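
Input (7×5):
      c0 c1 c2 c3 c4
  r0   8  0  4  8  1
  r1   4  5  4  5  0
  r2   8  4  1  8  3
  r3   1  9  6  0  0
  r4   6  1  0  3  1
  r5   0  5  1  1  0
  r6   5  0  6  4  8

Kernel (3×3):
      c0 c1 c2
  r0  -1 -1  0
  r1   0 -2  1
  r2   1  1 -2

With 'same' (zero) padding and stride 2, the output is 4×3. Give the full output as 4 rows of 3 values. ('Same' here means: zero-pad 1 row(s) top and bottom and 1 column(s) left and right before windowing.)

-22 -1 3
-33 12 -11
-22 -8 -1
-10 -14 -17

Output[0,0]: The receptive field on the zero-padded input at this output position is [0 0 0 / 0 8 0 / 0 4 5]. Elementwise product with the kernel and sum: 0·-1 + 0·-1 + 8·-2 + 0·1 + 0·1 + 4·1 + 5·-2.
Output[0,1]: The receptive field on the zero-padded input at this output position is [0 0 0 / 0 4 8 / 5 4 5]. Elementwise product with the kernel and sum: 0·-1 + 0·-1 + 4·-2 + 8·1 + 5·1 + 4·1 + 5·-2.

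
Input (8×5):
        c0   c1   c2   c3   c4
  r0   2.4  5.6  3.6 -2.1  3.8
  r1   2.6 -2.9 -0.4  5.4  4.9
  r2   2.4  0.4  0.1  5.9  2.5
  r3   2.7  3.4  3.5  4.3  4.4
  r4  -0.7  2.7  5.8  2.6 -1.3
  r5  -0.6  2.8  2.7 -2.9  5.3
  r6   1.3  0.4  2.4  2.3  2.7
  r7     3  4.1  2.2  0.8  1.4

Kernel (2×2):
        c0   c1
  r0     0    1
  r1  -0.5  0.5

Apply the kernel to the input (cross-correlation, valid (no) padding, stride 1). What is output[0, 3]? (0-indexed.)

The receptive field on the input at this output position is [-2.1 3.8 / 5.4 4.9]. Elementwise product with the kernel and sum: 3.8·1 + 5.4·-0.5 + 4.9·0.5.

3.55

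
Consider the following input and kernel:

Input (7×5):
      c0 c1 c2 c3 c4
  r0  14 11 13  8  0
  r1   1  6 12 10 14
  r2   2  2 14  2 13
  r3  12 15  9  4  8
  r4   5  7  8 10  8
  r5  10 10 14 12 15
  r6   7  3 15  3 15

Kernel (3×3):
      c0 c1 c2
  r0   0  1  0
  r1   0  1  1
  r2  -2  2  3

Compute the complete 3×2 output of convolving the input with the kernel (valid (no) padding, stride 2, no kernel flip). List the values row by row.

Output[0,0]: The receptive field on the input at this output position is [14 11 13 / 1 6 12 / 2 2 14]. Elementwise product with the kernel and sum: 11·1 + 6·1 + 12·1 + 2·-2 + 2·2 + 14·3.

71 47
54 42
68 58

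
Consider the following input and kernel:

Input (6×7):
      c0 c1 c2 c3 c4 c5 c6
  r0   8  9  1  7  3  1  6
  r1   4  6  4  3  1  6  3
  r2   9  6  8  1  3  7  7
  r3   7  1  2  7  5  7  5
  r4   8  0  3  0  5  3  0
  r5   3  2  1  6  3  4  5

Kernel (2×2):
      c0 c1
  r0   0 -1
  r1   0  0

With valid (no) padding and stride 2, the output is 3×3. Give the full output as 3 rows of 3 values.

-9 -7 -1
-6 -1 -7
0 0 -3

Output[0,0]: The receptive field on the input at this output position is [8 9 / 4 6]. Elementwise product with the kernel and sum: 9·-1.
Output[0,1]: The receptive field on the input at this output position is [1 7 / 4 3]. Elementwise product with the kernel and sum: 7·-1.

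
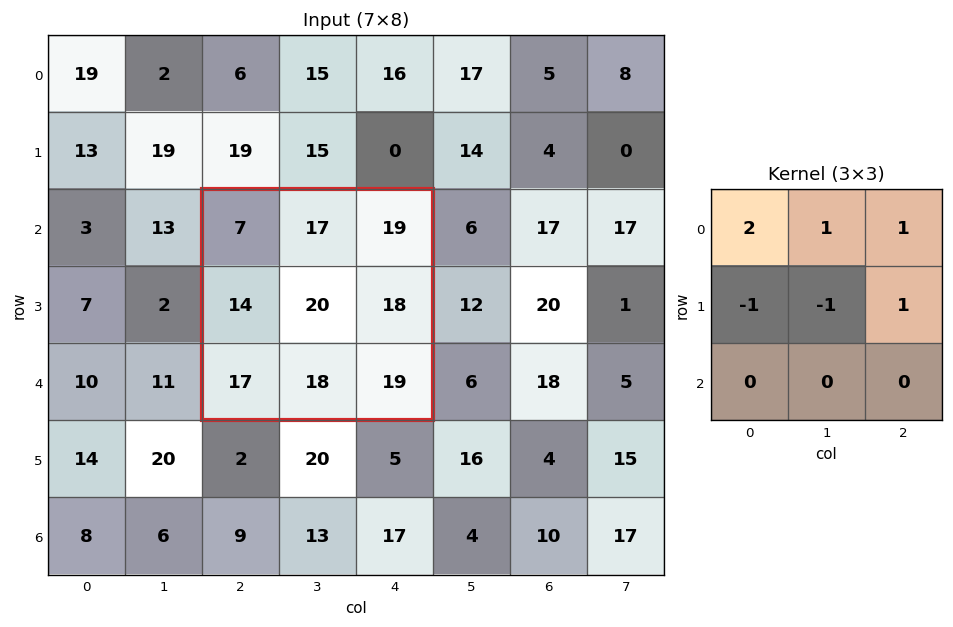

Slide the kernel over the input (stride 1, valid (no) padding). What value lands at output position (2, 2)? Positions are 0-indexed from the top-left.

34

The receptive field on the input at this output position is [7 17 19 / 14 20 18 / 17 18 19]. Elementwise product with the kernel and sum: 7·2 + 17·1 + 19·1 + 14·-1 + 20·-1 + 18·1.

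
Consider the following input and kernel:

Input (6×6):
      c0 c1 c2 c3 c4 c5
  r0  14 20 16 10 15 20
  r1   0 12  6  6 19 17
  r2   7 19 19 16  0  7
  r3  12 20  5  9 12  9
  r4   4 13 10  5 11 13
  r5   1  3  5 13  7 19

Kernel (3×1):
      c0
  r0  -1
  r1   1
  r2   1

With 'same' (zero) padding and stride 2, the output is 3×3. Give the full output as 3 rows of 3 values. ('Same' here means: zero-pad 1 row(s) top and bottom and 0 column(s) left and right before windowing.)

Output[0,0]: The receptive field on the zero-padded input at this output position is [0 / 14 / 0]. Elementwise product with the kernel and sum: 0·-1 + 14·1 + 0·1.

14 22 34
19 18 -7
-7 10 6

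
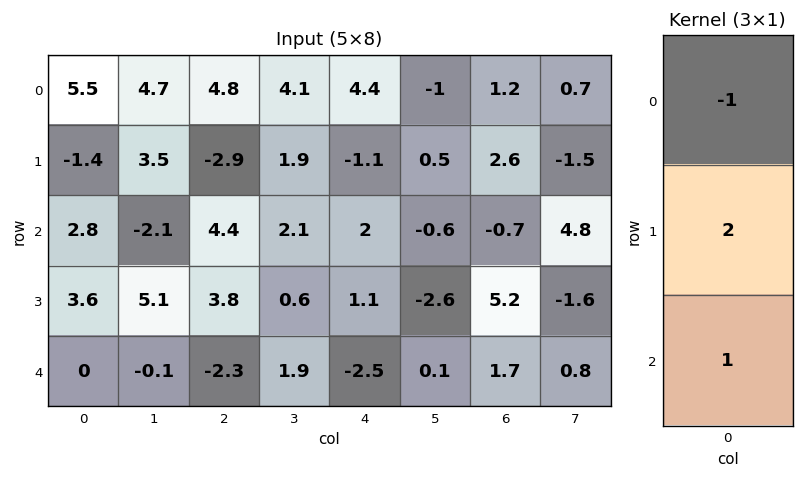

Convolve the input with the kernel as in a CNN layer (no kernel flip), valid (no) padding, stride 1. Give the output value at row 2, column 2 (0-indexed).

The receptive field on the input at this output position is [4.4 / 3.8 / -2.3]. Elementwise product with the kernel and sum: 4.4·-1 + 3.8·2 + -2.3·1.

0.9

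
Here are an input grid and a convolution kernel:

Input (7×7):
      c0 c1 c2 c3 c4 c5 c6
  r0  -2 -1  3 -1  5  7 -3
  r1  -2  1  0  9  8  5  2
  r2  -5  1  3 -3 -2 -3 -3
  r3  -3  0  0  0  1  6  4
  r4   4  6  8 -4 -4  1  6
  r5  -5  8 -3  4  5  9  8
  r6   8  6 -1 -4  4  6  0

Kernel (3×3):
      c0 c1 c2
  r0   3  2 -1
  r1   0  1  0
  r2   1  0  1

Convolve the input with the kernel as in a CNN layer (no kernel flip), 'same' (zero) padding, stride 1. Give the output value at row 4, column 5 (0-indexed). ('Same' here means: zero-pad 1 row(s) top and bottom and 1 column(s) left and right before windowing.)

The receptive field on the zero-padded input at this output position is [1 6 4 / -4 1 6 / 5 9 8]. Elementwise product with the kernel and sum: 1·3 + 6·2 + 4·-1 + 1·1 + 5·1 + 8·1.

25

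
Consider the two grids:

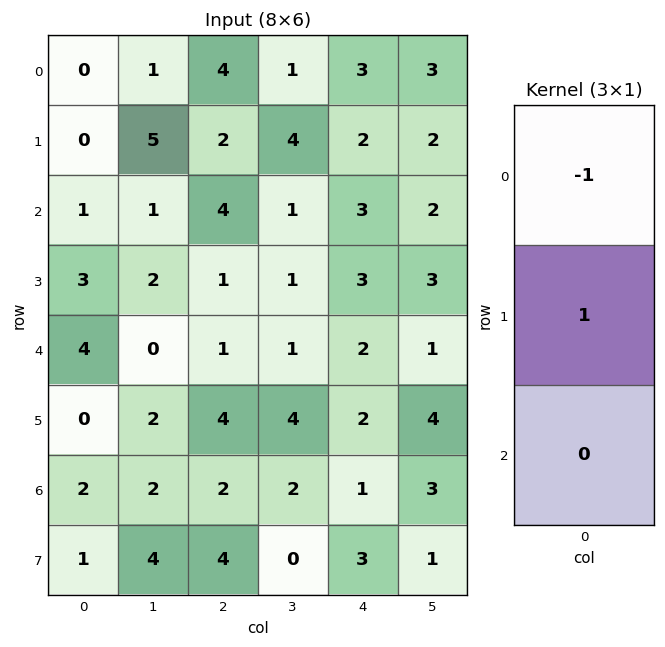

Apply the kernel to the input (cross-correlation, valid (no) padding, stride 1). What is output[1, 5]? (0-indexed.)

0

The receptive field on the input at this output position is [2 / 2 / 3]. Elementwise product with the kernel and sum: 2·-1 + 2·1.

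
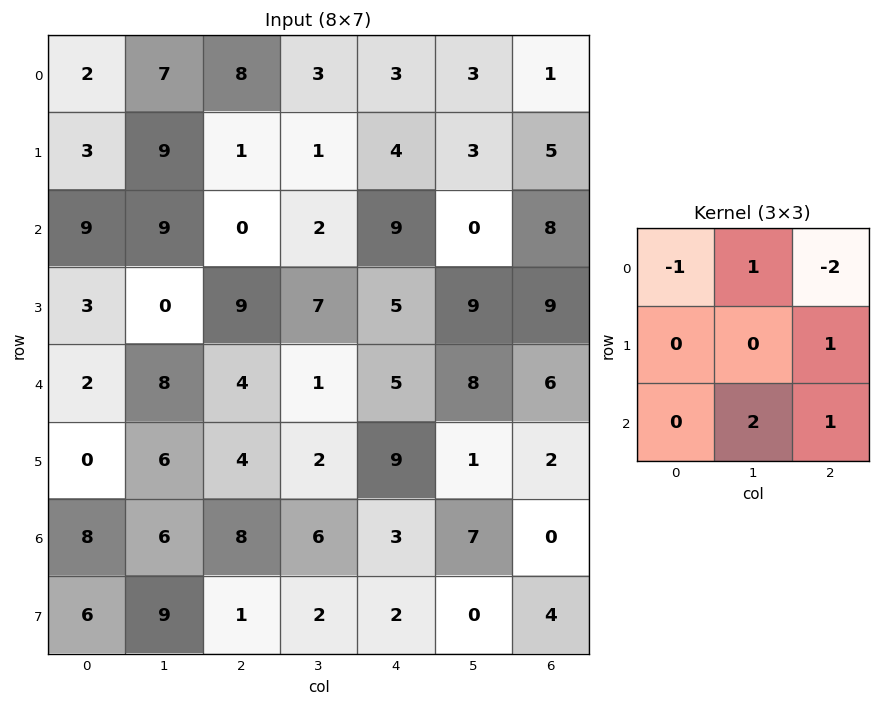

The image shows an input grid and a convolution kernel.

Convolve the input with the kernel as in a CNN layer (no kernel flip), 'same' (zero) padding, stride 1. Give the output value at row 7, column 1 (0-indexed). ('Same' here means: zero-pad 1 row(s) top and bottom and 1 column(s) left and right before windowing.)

The receptive field on the zero-padded input at this output position is [8 6 8 / 6 9 1 / 0 0 0]. Elementwise product with the kernel and sum: 8·-1 + 6·1 + 8·-2 + 1·1 + 0·2 + 0·1.

-17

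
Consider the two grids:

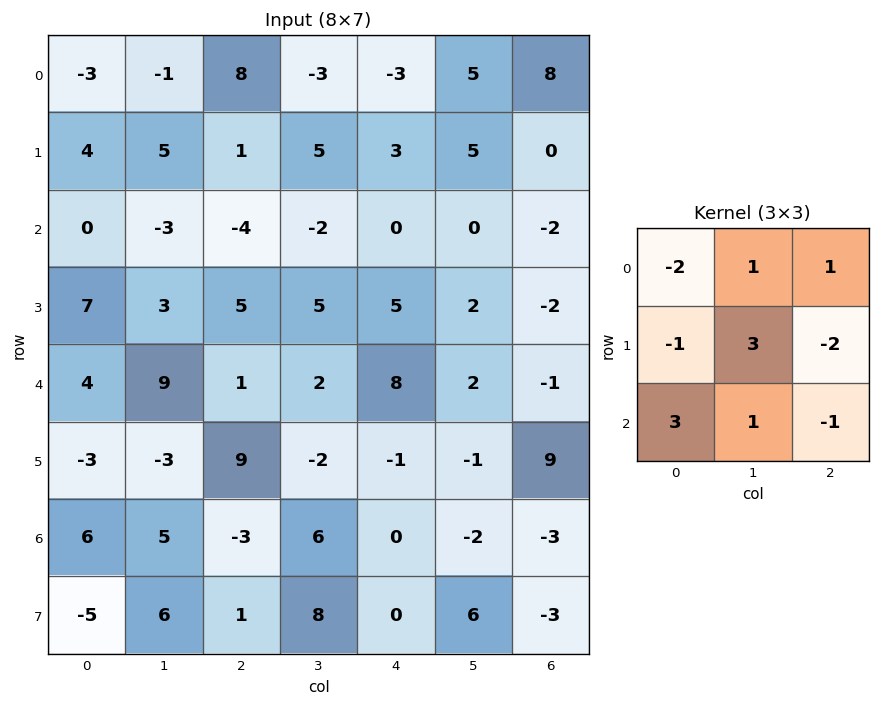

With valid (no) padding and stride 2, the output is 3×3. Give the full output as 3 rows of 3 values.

23 -28 33
5 3 30
4 -8 -34

Output[0,0]: The receptive field on the input at this output position is [-3 -1 8 / 4 5 1 / 0 -3 -4]. Elementwise product with the kernel and sum: -3·-2 + -1·1 + 8·1 + 4·-1 + 5·3 + 1·-2 + 0·3 + -3·1 + -4·-1.
Output[0,1]: The receptive field on the input at this output position is [8 -3 -3 / 1 5 3 / -4 -2 0]. Elementwise product with the kernel and sum: 8·-2 + -3·1 + -3·1 + 1·-1 + 5·3 + 3·-2 + -4·3 + -2·1 + 0·-1.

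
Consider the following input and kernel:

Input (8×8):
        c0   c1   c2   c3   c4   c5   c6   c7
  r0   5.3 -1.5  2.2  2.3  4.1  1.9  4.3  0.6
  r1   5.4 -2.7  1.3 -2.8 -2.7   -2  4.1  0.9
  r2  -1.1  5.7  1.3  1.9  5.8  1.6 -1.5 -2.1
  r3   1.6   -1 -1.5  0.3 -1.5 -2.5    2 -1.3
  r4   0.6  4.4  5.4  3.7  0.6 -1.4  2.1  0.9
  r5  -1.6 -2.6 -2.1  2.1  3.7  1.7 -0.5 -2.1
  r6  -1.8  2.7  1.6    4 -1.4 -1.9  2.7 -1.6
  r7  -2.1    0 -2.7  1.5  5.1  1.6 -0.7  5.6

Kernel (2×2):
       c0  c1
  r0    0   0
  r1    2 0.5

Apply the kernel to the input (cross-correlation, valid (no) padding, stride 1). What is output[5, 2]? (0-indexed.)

The receptive field on the input at this output position is [-2.1 2.1 / 1.6 4]. Elementwise product with the kernel and sum: 1.6·2 + 4·0.5.

5.2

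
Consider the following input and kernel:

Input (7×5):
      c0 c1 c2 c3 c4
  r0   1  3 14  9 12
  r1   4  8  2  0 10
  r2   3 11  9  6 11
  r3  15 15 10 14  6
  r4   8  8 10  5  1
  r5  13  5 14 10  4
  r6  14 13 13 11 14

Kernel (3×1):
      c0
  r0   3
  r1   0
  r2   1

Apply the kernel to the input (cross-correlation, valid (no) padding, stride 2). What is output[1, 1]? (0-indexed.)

37

The receptive field on the input at this output position is [9 / 10 / 10]. Elementwise product with the kernel and sum: 9·3 + 10·1.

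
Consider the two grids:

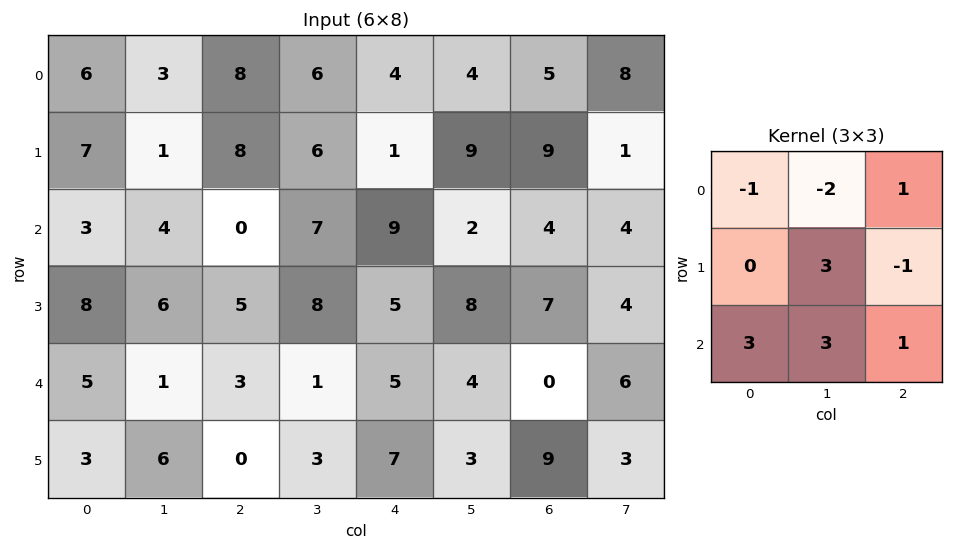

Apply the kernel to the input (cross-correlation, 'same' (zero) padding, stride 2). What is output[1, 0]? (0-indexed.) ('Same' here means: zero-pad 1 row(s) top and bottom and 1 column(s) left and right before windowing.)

The receptive field on the zero-padded input at this output position is [0 7 1 / 0 3 4 / 0 8 6]. Elementwise product with the kernel and sum: 0·-1 + 7·-2 + 1·1 + 3·3 + 4·-1 + 0·3 + 8·3 + 6·1.

22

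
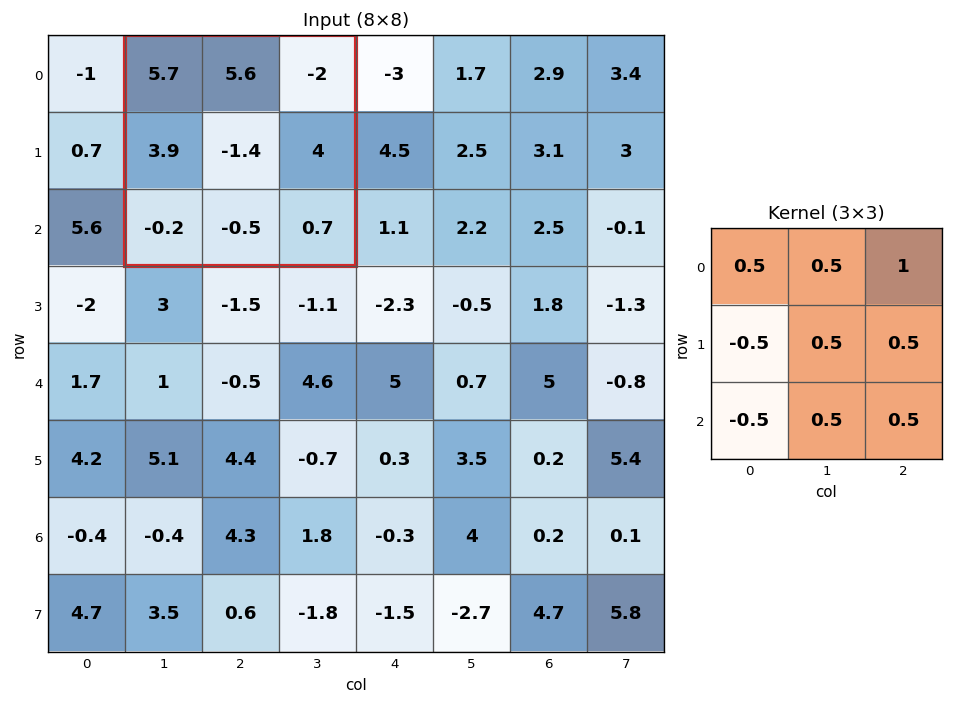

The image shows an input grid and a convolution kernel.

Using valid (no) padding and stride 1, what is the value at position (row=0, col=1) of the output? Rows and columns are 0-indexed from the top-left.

3.2

The receptive field on the input at this output position is [5.7 5.6 -2 / 3.9 -1.4 4 / -0.2 -0.5 0.7]. Elementwise product with the kernel and sum: 5.7·0.5 + 5.6·0.5 + -2·1 + 3.9·-0.5 + -1.4·0.5 + 4·0.5 + -0.2·-0.5 + -0.5·0.5 + 0.7·0.5.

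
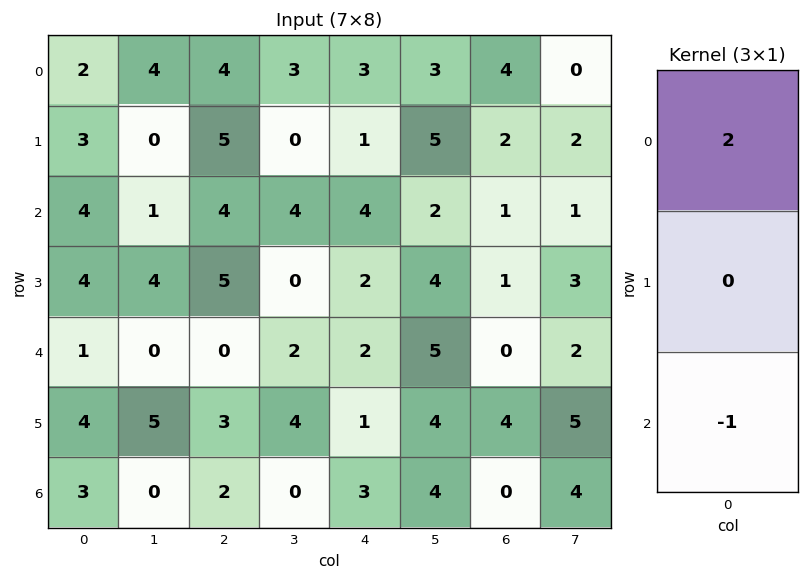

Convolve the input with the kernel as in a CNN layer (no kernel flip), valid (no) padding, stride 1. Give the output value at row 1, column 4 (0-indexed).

0

The receptive field on the input at this output position is [1 / 4 / 2]. Elementwise product with the kernel and sum: 1·2 + 2·-1.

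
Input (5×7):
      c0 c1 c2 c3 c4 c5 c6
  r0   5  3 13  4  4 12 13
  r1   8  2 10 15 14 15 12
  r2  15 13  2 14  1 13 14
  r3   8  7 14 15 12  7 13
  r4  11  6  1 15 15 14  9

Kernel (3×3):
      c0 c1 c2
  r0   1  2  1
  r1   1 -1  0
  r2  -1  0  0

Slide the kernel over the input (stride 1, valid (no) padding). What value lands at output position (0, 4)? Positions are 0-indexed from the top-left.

The receptive field on the input at this output position is [4 12 13 / 14 15 12 / 1 13 14]. Elementwise product with the kernel and sum: 4·1 + 12·2 + 13·1 + 14·1 + 15·-1 + 1·-1.

39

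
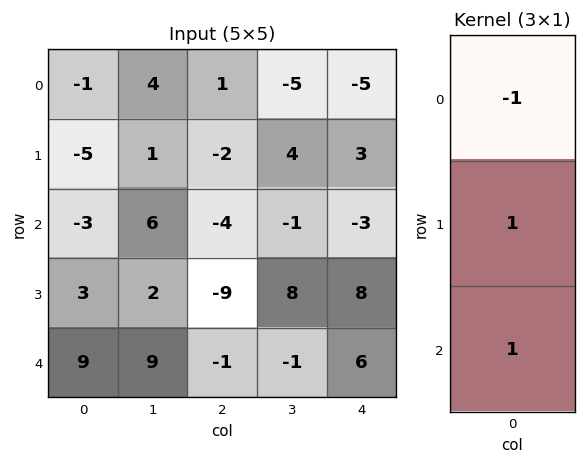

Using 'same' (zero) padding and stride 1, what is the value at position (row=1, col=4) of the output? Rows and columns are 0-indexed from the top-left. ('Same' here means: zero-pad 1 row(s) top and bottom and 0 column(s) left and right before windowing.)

The receptive field on the zero-padded input at this output position is [-5 / 3 / -3]. Elementwise product with the kernel and sum: -5·-1 + 3·1 + -3·1.

5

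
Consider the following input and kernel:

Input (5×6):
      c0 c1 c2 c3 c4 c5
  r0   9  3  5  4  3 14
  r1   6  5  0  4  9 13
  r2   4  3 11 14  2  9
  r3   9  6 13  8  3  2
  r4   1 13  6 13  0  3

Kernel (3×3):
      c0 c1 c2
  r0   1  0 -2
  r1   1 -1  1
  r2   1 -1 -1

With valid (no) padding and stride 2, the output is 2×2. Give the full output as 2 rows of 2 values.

-10 -1
-20 8

Output[0,0]: The receptive field on the input at this output position is [9 3 5 / 6 5 0 / 4 3 11]. Elementwise product with the kernel and sum: 9·1 + 5·-2 + 6·1 + 5·-1 + 0·1 + 4·1 + 3·-1 + 11·-1.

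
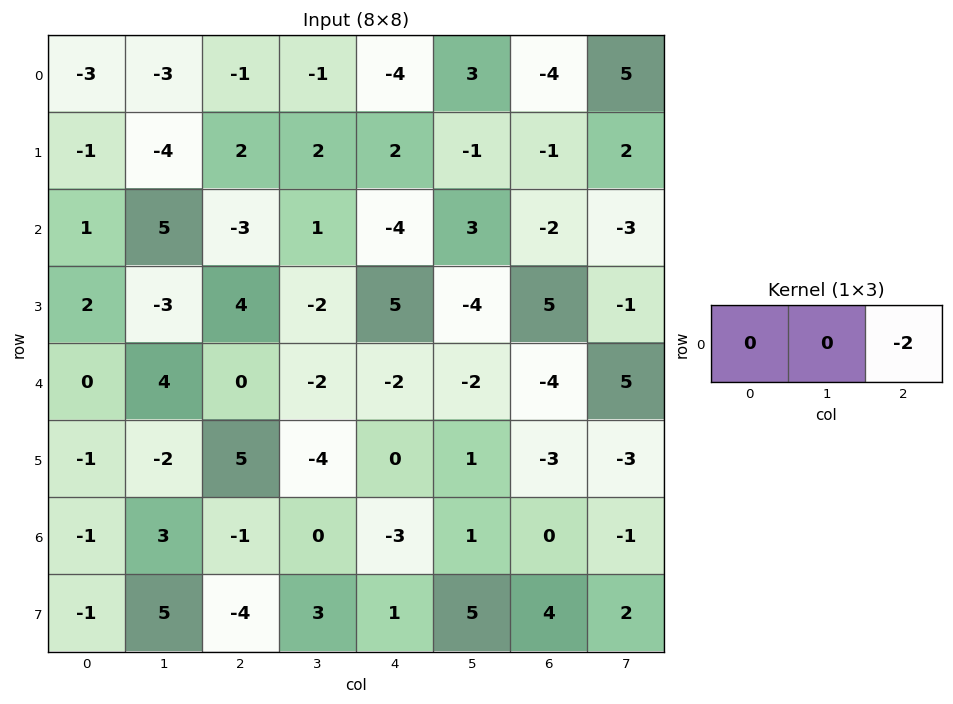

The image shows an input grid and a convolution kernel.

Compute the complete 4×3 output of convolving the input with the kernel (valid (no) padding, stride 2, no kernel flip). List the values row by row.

Output[0,0]: The receptive field on the input at this output position is [-3 -3 -1]. Elementwise product with the kernel and sum: -1·-2.

2 8 8
6 8 4
0 4 8
2 6 0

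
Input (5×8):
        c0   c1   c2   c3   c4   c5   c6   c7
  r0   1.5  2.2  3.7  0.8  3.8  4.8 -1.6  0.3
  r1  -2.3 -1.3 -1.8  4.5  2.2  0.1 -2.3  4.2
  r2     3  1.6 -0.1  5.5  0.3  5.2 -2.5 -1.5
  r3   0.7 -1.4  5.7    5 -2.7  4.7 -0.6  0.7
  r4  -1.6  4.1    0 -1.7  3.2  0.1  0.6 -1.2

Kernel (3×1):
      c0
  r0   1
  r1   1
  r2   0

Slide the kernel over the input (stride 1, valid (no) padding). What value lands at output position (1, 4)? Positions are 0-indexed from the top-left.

2.5

The receptive field on the input at this output position is [2.2 / 0.3 / -2.7]. Elementwise product with the kernel and sum: 2.2·1 + 0.3·1.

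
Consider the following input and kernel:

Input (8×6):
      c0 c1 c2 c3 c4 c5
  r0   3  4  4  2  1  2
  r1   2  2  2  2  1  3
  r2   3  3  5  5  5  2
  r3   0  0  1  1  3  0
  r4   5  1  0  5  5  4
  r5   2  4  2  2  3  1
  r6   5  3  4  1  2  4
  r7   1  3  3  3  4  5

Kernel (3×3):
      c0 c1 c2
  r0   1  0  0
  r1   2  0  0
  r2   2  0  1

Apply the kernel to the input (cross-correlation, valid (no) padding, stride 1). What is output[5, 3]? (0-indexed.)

The receptive field on the input at this output position is [2 3 1 / 1 2 4 / 3 4 5]. Elementwise product with the kernel and sum: 2·1 + 1·2 + 3·2 + 5·1.

15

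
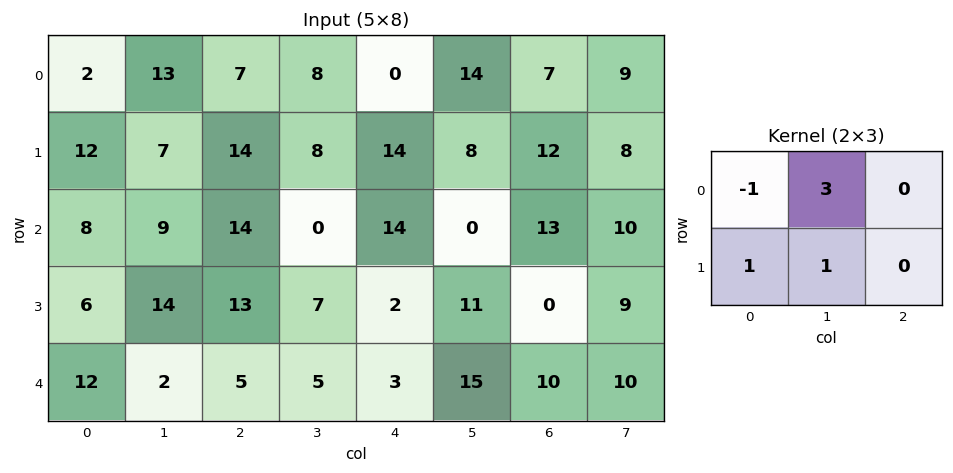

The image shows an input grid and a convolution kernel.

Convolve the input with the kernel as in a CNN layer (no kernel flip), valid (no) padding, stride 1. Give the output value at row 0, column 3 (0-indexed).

14

The receptive field on the input at this output position is [8 0 14 / 8 14 8]. Elementwise product with the kernel and sum: 8·-1 + 0·3 + 8·1 + 14·1.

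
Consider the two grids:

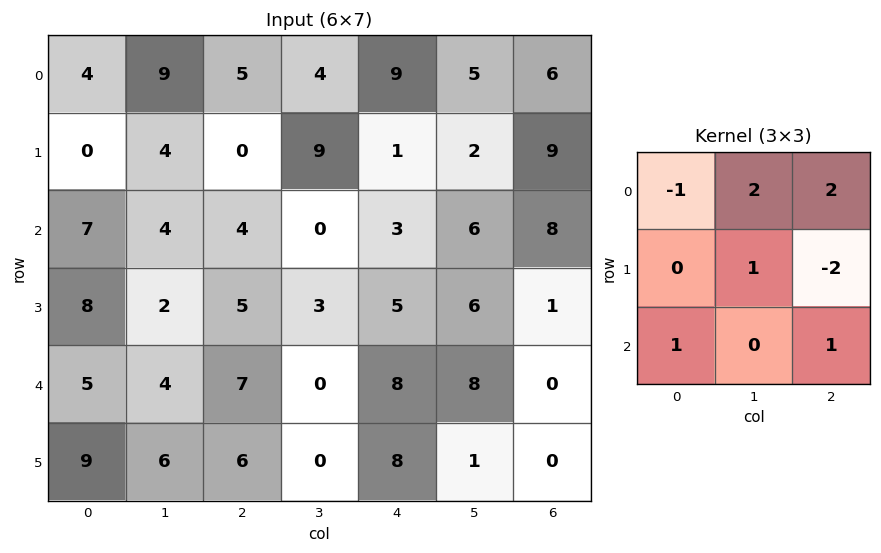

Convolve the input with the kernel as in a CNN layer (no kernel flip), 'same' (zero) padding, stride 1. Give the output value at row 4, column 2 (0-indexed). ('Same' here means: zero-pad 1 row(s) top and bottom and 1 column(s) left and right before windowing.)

27

The receptive field on the zero-padded input at this output position is [2 5 3 / 4 7 0 / 6 6 0]. Elementwise product with the kernel and sum: 2·-1 + 5·2 + 3·2 + 7·1 + 0·-2 + 6·1 + 0·1.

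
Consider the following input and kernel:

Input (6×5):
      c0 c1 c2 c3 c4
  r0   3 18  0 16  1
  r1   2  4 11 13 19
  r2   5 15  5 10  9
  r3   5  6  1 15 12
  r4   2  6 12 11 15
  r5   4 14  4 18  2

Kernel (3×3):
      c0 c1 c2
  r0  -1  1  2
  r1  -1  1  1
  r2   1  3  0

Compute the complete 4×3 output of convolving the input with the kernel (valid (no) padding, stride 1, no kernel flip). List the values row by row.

78 64 74
62 42 100
42 62 94
65 68 110

Output[0,0]: The receptive field on the input at this output position is [3 18 0 / 2 4 11 / 5 15 5]. Elementwise product with the kernel and sum: 3·-1 + 18·1 + 0·2 + 2·-1 + 4·1 + 11·1 + 5·1 + 15·3.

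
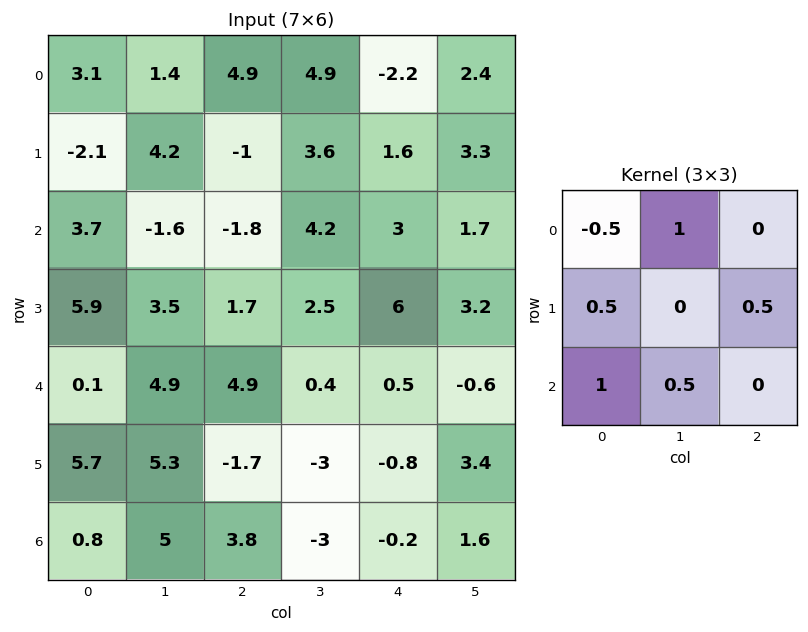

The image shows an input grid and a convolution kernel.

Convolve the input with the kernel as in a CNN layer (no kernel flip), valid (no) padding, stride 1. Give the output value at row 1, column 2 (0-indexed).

The receptive field on the input at this output position is [-1 3.6 1.6 / -1.8 4.2 3 / 1.7 2.5 6]. Elementwise product with the kernel and sum: -1·-0.5 + 3.6·1 + -1.8·0.5 + 3·0.5 + 1.7·1 + 2.5·0.5.

7.65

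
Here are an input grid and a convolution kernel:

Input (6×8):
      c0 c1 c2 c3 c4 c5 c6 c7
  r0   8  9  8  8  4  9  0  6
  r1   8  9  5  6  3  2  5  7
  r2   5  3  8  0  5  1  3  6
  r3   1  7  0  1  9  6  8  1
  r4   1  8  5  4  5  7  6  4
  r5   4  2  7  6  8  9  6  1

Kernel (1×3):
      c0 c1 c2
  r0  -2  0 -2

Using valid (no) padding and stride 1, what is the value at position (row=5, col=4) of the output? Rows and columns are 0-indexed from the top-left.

The receptive field on the input at this output position is [8 9 6]. Elementwise product with the kernel and sum: 8·-2 + 6·-2.

-28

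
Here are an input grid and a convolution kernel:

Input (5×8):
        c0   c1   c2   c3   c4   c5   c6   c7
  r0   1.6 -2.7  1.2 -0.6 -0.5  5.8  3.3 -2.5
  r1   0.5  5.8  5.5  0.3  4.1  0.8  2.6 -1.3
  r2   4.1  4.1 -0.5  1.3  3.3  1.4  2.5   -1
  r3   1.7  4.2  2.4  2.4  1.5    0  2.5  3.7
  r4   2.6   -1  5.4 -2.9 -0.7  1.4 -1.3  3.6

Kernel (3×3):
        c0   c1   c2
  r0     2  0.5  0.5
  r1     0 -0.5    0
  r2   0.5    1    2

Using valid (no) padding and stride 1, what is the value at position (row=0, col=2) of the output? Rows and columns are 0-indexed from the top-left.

9.35

The receptive field on the input at this output position is [1.2 -0.6 -0.5 / 5.5 0.3 4.1 / -0.5 1.3 3.3]. Elementwise product with the kernel and sum: 1.2·2 + -0.6·0.5 + -0.5·0.5 + 0.3·-0.5 + -0.5·0.5 + 1.3·1 + 3.3·2.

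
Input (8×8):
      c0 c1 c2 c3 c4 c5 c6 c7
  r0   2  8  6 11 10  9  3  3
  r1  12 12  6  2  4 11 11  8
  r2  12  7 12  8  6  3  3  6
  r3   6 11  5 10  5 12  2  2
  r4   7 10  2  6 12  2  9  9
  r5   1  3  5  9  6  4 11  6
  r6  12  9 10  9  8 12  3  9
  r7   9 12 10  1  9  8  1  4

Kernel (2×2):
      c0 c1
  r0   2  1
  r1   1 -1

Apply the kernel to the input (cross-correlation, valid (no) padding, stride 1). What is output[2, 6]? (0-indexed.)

12

The receptive field on the input at this output position is [3 6 / 2 2]. Elementwise product with the kernel and sum: 3·2 + 6·1 + 2·1 + 2·-1.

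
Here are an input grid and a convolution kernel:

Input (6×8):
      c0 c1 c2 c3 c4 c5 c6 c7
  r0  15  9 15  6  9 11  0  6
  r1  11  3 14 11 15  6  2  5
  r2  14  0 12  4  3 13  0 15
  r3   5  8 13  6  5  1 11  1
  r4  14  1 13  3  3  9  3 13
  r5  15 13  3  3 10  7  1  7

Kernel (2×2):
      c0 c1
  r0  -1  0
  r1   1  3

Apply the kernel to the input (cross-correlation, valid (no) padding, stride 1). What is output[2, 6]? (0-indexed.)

The receptive field on the input at this output position is [0 15 / 11 1]. Elementwise product with the kernel and sum: 0·-1 + 11·1 + 1·3.

14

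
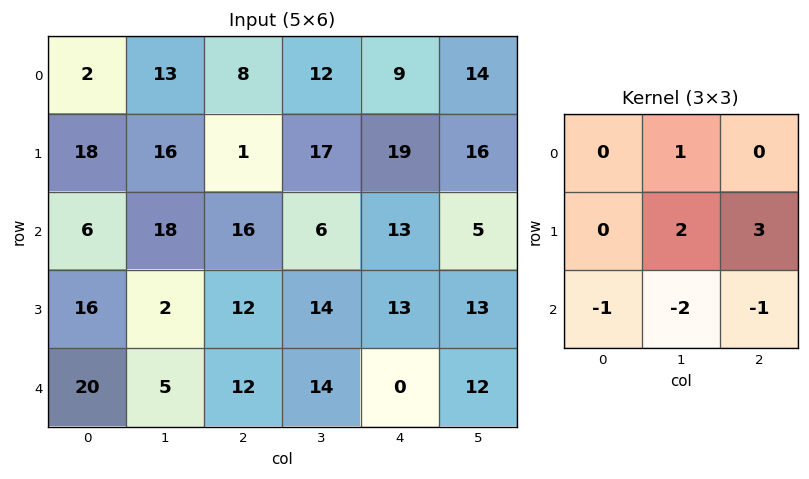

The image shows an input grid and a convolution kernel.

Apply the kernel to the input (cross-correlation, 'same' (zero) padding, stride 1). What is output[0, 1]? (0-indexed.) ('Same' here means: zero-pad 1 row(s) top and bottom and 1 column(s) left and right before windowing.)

-1

The receptive field on the zero-padded input at this output position is [0 0 0 / 2 13 8 / 18 16 1]. Elementwise product with the kernel and sum: 0·1 + 13·2 + 8·3 + 18·-1 + 16·-2 + 1·-1.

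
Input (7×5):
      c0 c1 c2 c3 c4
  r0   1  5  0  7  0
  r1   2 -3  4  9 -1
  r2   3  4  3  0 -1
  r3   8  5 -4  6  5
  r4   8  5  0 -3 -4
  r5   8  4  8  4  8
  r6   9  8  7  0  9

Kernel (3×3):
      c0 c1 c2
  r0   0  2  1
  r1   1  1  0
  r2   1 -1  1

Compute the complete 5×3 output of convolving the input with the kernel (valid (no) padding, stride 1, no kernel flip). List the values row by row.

Output[0,0]: The receptive field on the input at this output position is [1 5 0 / 2 -3 4 / 3 4 3]. Elementwise product with the kernel and sum: 5·2 + 0·1 + 2·1 + -3·1 + 3·1 + 4·-1 + 3·1.

11 9 29
4 39 15
27 9 0
31 3 26
30 10 18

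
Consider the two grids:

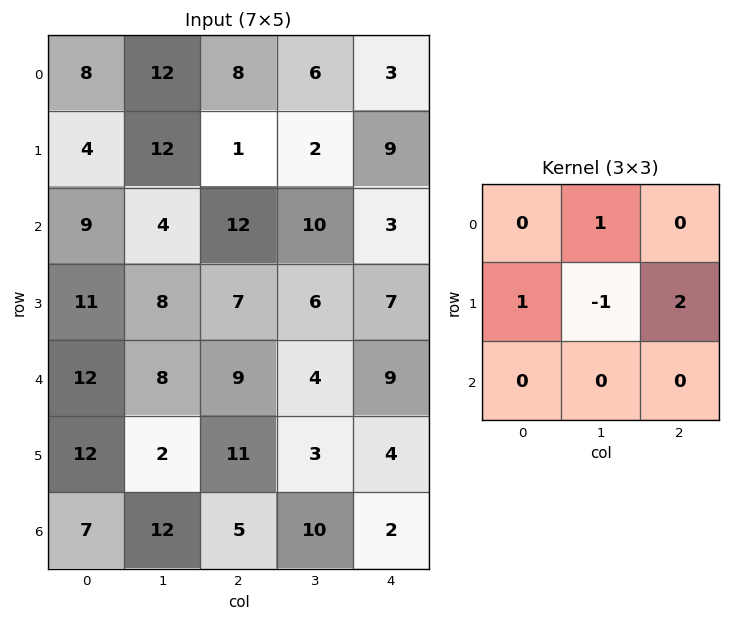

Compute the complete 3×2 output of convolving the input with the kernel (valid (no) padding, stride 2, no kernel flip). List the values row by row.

Output[0,0]: The receptive field on the input at this output position is [8 12 8 / 4 12 1 / 9 4 12]. Elementwise product with the kernel and sum: 12·1 + 4·1 + 12·-1 + 1·2.
Output[0,1]: The receptive field on the input at this output position is [8 6 3 / 1 2 9 / 12 10 3]. Elementwise product with the kernel and sum: 6·1 + 1·1 + 2·-1 + 9·2.

6 23
21 25
40 20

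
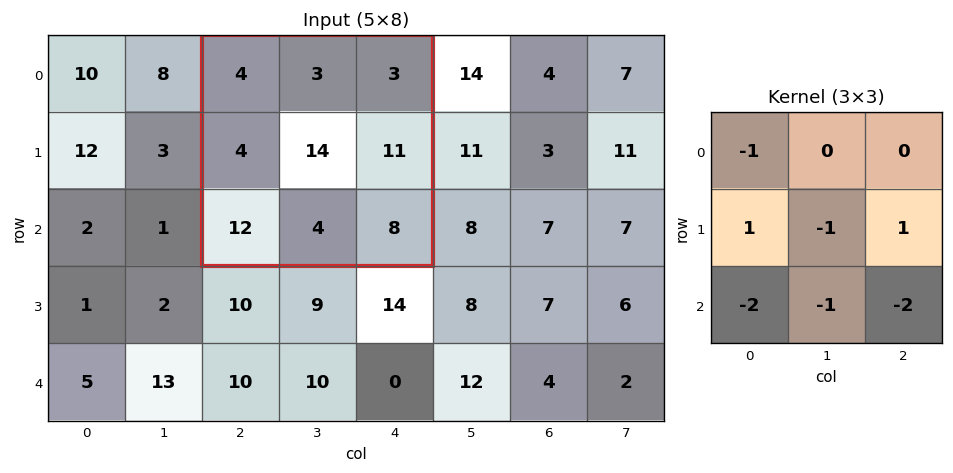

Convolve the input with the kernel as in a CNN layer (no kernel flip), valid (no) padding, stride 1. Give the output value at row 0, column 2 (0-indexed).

-47

The receptive field on the input at this output position is [4 3 3 / 4 14 11 / 12 4 8]. Elementwise product with the kernel and sum: 4·-1 + 4·1 + 14·-1 + 11·1 + 12·-2 + 4·-1 + 8·-2.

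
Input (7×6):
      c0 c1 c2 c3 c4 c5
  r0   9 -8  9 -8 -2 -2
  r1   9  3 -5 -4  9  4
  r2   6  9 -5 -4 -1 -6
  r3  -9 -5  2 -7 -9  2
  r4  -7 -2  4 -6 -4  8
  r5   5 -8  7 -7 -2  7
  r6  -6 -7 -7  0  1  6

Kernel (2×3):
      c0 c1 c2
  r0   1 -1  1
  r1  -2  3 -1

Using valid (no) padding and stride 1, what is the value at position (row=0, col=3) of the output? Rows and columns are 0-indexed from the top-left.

The receptive field on the input at this output position is [-8 -2 -2 / -4 9 4]. Elementwise product with the kernel and sum: -8·1 + -2·-1 + -2·1 + -4·-2 + 9·3 + 4·-1.

23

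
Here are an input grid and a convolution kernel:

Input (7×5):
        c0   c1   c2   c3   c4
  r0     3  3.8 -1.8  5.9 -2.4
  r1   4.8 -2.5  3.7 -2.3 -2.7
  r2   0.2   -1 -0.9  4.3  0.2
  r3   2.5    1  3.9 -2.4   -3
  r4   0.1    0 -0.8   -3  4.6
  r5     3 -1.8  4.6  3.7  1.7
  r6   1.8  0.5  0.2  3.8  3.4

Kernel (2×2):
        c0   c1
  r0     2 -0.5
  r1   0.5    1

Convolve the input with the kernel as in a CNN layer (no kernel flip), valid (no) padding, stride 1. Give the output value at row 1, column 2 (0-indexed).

The receptive field on the input at this output position is [3.7 -2.3 / -0.9 4.3]. Elementwise product with the kernel and sum: 3.7·2 + -2.3·-0.5 + -0.9·0.5 + 4.3·1.

12.4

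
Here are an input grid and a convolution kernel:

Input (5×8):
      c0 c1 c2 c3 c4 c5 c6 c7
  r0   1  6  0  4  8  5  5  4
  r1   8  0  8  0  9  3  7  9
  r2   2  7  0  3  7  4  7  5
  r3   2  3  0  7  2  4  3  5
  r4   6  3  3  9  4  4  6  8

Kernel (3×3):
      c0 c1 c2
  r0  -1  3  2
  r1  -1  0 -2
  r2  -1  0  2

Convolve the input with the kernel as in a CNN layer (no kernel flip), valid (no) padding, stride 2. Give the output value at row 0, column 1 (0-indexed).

16

The receptive field on the input at this output position is [0 4 8 / 8 0 9 / 0 3 7]. Elementwise product with the kernel and sum: 0·-1 + 4·3 + 8·2 + 8·-1 + 9·-2 + 0·-1 + 7·2.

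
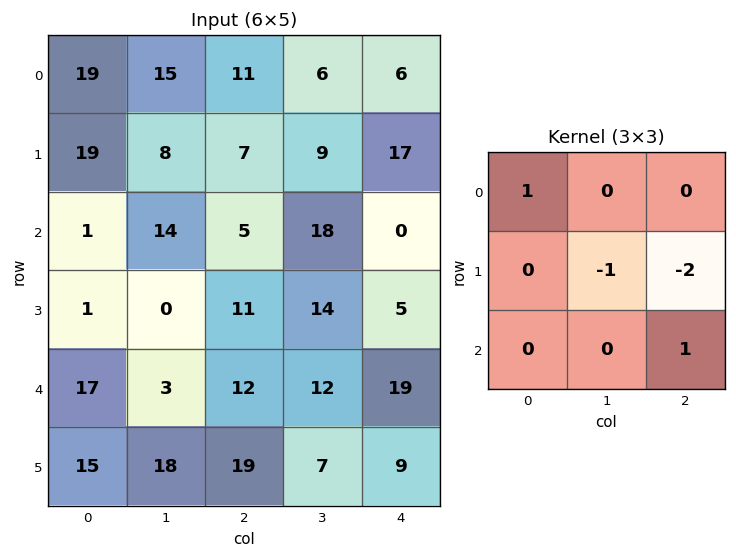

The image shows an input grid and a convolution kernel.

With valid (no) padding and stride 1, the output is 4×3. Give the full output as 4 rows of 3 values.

Output[0,0]: The receptive field on the input at this output position is [19 15 11 / 19 8 7 / 1 14 5]. Elementwise product with the kernel and sum: 19·1 + 8·-1 + 7·-2 + 5·1.
Output[0,1]: The receptive field on the input at this output position is [15 11 6 / 8 7 9 / 14 5 18]. Elementwise product with the kernel and sum: 15·1 + 7·-1 + 9·-2 + 18·1.

2 8 -32
6 -19 -6
-9 -13 0
-7 -29 -30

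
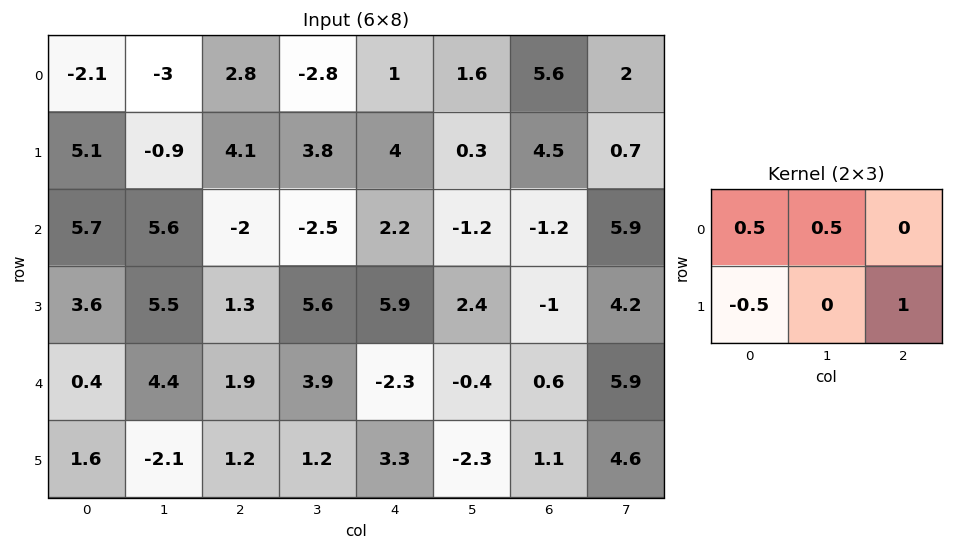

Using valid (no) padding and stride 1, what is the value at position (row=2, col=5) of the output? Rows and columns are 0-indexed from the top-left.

The receptive field on the input at this output position is [-1.2 -1.2 5.9 / 2.4 -1 4.2]. Elementwise product with the kernel and sum: -1.2·0.5 + -1.2·0.5 + 2.4·-0.5 + 4.2·1.

1.8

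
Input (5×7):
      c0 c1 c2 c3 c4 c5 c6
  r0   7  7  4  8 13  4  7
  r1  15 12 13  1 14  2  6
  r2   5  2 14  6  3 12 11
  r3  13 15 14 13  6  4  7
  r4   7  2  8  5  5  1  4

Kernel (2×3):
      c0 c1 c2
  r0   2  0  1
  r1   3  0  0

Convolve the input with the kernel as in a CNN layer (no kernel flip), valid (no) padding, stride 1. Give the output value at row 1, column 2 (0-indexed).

82

The receptive field on the input at this output position is [13 1 14 / 14 6 3]. Elementwise product with the kernel and sum: 13·2 + 14·1 + 14·3.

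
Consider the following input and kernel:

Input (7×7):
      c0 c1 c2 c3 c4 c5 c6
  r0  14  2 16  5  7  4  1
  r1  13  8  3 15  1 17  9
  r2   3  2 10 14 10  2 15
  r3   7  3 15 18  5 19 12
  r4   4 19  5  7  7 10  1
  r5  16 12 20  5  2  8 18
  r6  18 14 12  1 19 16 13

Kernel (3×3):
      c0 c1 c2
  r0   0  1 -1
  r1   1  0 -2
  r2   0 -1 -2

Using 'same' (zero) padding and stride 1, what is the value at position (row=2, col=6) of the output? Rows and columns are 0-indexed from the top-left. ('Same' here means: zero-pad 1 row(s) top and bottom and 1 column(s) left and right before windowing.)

The receptive field on the zero-padded input at this output position is [17 9 0 / 2 15 0 / 19 12 0]. Elementwise product with the kernel and sum: 9·1 + 0·-1 + 2·1 + 0·-2 + 12·-1 + 0·-2.

-1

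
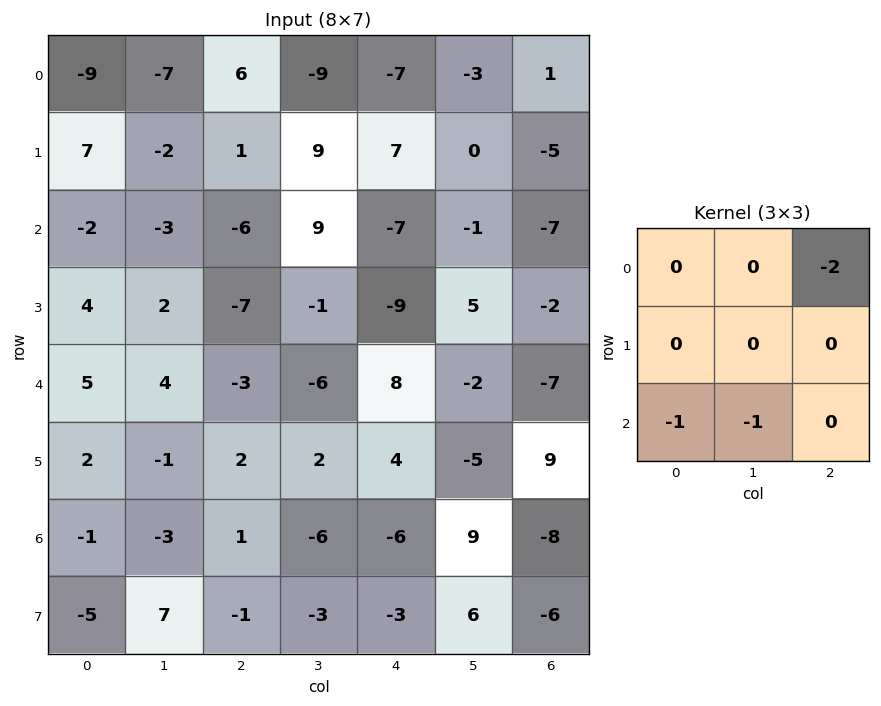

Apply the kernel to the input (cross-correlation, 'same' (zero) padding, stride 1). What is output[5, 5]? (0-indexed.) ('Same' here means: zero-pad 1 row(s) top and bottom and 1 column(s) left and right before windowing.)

11

The receptive field on the zero-padded input at this output position is [8 -2 -7 / 4 -5 9 / -6 9 -8]. Elementwise product with the kernel and sum: -7·-2 + -6·-1 + 9·-1.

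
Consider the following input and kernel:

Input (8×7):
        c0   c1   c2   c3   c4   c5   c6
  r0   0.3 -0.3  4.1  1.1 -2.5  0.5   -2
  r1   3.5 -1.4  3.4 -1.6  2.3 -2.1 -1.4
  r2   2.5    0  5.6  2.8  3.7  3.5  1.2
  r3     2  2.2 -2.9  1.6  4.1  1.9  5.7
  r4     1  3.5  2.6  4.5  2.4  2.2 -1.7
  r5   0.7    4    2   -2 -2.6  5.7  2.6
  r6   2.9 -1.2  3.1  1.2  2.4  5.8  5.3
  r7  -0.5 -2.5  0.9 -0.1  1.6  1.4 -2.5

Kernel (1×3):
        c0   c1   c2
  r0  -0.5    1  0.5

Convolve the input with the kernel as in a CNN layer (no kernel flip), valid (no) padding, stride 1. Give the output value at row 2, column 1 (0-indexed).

7

The receptive field on the input at this output position is [0 5.6 2.8]. Elementwise product with the kernel and sum: 0·-0.5 + 5.6·1 + 2.8·0.5.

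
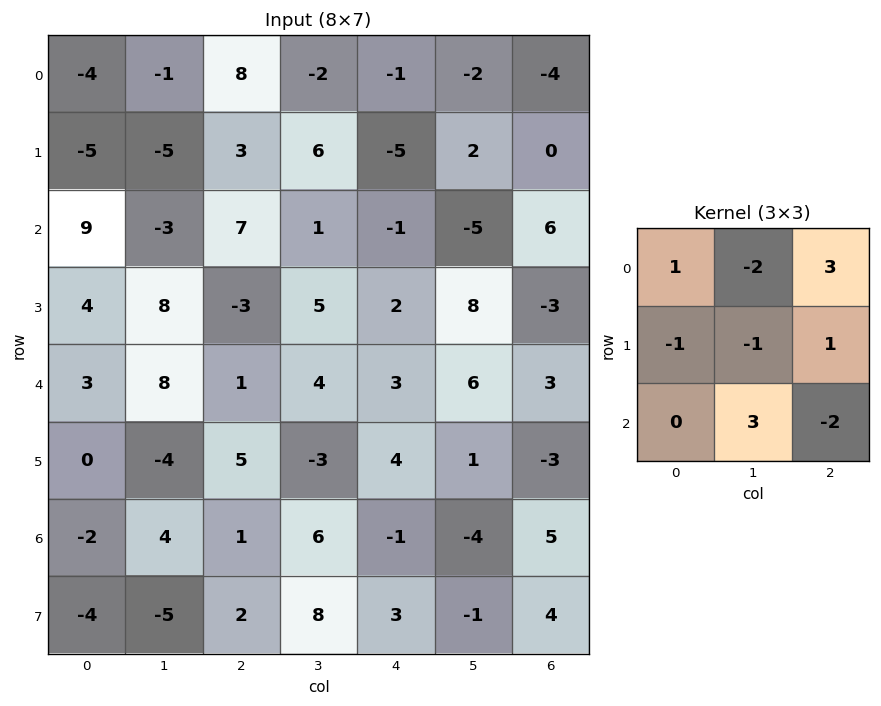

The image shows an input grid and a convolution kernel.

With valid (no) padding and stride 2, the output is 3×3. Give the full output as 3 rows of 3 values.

Output[0,0]: The receptive field on the input at this output position is [-4 -1 8 / -5 -5 3 / 9 -3 7]. Elementwise product with the kernel and sum: -4·1 + -1·-2 + 8·3 + -5·-1 + -5·-1 + 3·1 + -3·3 + 7·-2.

12 0 -33
43 8 26
9 24 -30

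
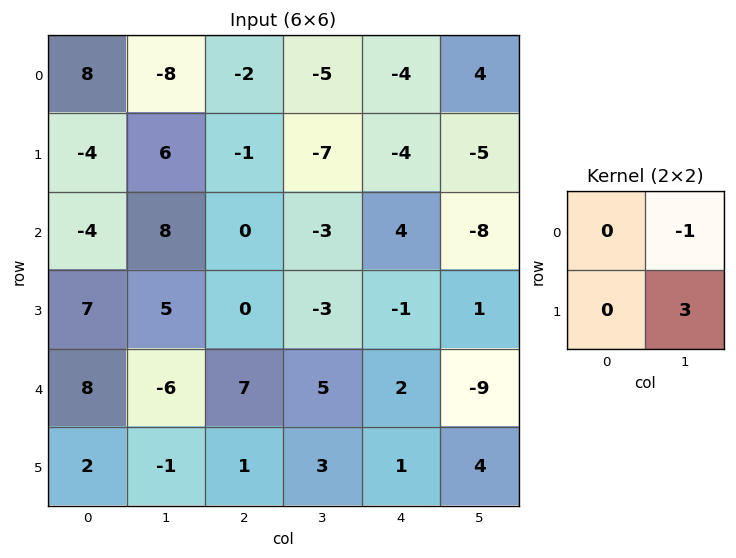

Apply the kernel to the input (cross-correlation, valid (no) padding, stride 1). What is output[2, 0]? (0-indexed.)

7

The receptive field on the input at this output position is [-4 8 / 7 5]. Elementwise product with the kernel and sum: 8·-1 + 5·3.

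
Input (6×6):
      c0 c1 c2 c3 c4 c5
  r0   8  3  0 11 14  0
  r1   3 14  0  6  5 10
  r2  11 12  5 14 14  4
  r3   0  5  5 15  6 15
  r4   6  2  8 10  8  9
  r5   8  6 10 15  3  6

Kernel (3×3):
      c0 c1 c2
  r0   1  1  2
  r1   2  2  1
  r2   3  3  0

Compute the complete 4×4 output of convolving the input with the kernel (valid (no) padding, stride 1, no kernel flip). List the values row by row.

114 110 113 141
83 104 128 154
72 110 147 147
81 118 151 150

Output[0,0]: The receptive field on the input at this output position is [8 3 0 / 3 14 0 / 11 12 5]. Elementwise product with the kernel and sum: 8·1 + 3·1 + 0·2 + 3·2 + 14·2 + 0·1 + 11·3 + 12·3.
Output[0,1]: The receptive field on the input at this output position is [3 0 11 / 14 0 6 / 12 5 14]. Elementwise product with the kernel and sum: 3·1 + 0·1 + 11·2 + 14·2 + 0·2 + 6·1 + 12·3 + 5·3.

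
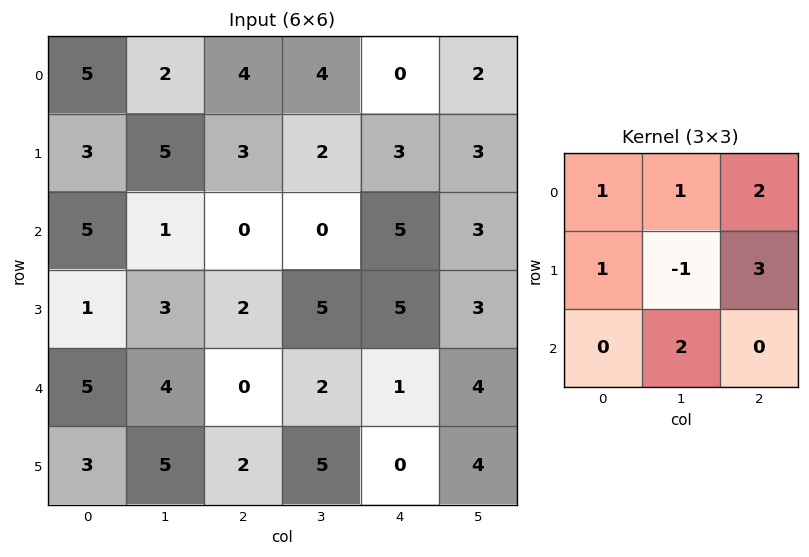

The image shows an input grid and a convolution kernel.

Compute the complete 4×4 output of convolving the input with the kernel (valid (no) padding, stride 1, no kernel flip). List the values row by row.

Output[0,0]: The receptive field on the input at this output position is [5 2 4 / 3 5 3 / 5 1 0]. Elementwise product with the kernel and sum: 5·1 + 2·1 + 4·2 + 3·1 + 5·-1 + 3·3 + 1·2.

24 22 18 26
24 17 36 25
18 17 26 22
19 29 28 29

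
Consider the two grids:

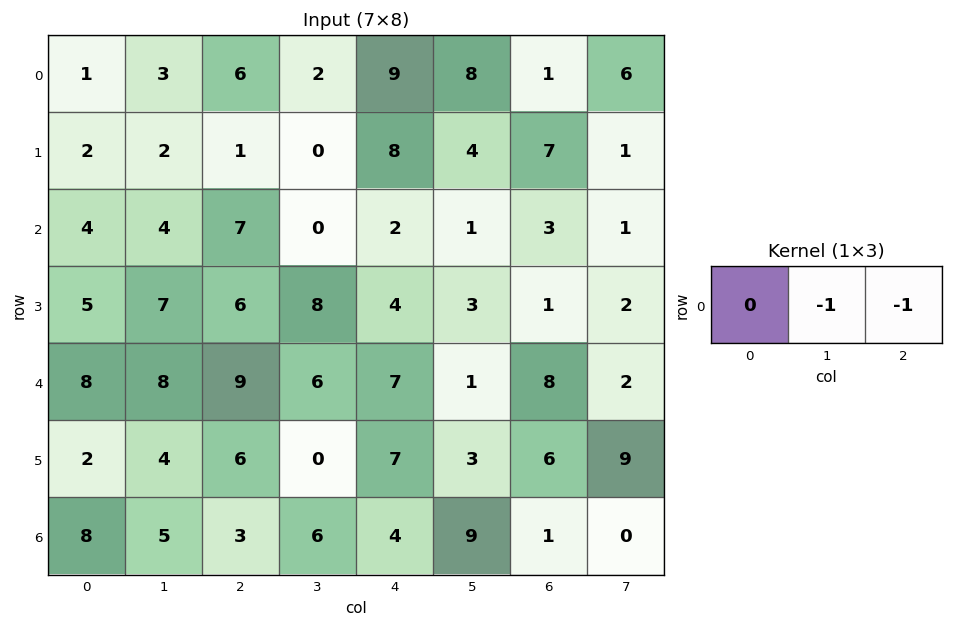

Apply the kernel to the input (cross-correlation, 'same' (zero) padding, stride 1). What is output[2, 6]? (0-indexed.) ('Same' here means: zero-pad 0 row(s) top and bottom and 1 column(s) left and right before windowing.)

The receptive field on the zero-padded input at this output position is [1 3 1]. Elementwise product with the kernel and sum: 3·-1 + 1·-1.

-4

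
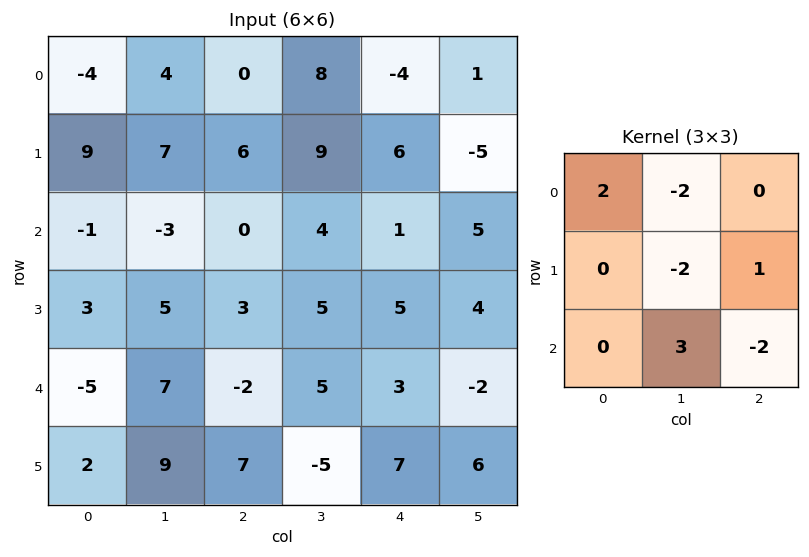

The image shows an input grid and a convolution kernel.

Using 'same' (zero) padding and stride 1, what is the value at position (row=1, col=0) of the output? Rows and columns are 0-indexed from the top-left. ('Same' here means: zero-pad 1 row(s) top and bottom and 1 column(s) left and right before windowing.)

The receptive field on the zero-padded input at this output position is [0 -4 4 / 0 9 7 / 0 -1 -3]. Elementwise product with the kernel and sum: 0·2 + -4·-2 + 9·-2 + 7·1 + -1·3 + -3·-2.

0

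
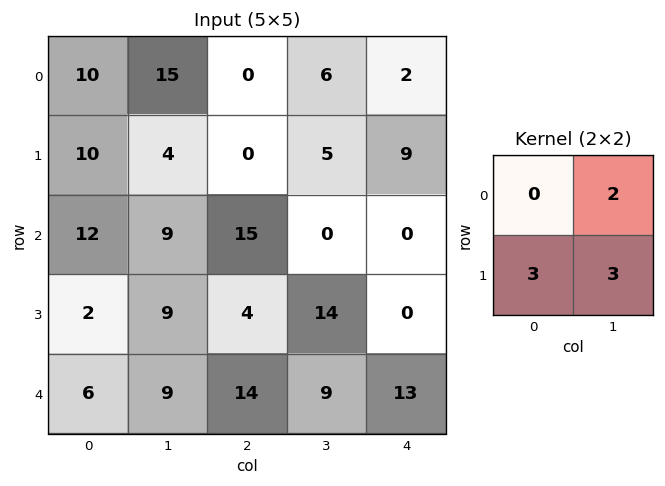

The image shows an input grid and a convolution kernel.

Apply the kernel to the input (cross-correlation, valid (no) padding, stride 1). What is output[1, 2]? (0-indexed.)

55

The receptive field on the input at this output position is [0 5 / 15 0]. Elementwise product with the kernel and sum: 5·2 + 15·3 + 0·3.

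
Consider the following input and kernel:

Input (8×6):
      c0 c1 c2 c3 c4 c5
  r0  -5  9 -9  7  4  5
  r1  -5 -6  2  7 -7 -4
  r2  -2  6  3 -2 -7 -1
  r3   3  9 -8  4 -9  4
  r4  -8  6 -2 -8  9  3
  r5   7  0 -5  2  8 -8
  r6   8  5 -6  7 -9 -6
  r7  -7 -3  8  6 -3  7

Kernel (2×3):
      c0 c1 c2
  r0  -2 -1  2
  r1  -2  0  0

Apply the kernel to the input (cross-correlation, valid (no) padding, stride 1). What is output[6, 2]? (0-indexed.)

-29

The receptive field on the input at this output position is [-6 7 -9 / 8 6 -3]. Elementwise product with the kernel and sum: -6·-2 + 7·-1 + -9·2 + 8·-2.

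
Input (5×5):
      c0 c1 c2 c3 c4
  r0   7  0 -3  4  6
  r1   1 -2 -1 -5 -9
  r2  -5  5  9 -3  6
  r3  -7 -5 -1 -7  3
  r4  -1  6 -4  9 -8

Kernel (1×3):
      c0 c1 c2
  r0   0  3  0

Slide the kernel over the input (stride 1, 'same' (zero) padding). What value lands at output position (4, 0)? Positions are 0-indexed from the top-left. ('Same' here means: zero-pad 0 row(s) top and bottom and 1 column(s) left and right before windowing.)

The receptive field on the zero-padded input at this output position is [0 -1 6]. Elementwise product with the kernel and sum: -1·3.

-3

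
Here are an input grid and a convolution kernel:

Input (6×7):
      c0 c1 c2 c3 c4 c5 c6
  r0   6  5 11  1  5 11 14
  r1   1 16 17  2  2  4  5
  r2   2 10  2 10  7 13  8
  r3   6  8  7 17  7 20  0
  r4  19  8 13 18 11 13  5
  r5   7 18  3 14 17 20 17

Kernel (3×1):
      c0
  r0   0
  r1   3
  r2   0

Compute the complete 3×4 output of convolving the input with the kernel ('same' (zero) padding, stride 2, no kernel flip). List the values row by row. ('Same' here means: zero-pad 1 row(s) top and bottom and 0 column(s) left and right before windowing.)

18 33 15 42
6 6 21 24
57 39 33 15

Output[0,0]: The receptive field on the zero-padded input at this output position is [0 / 6 / 1]. Elementwise product with the kernel and sum: 6·3.
Output[0,1]: The receptive field on the zero-padded input at this output position is [0 / 11 / 17]. Elementwise product with the kernel and sum: 11·3.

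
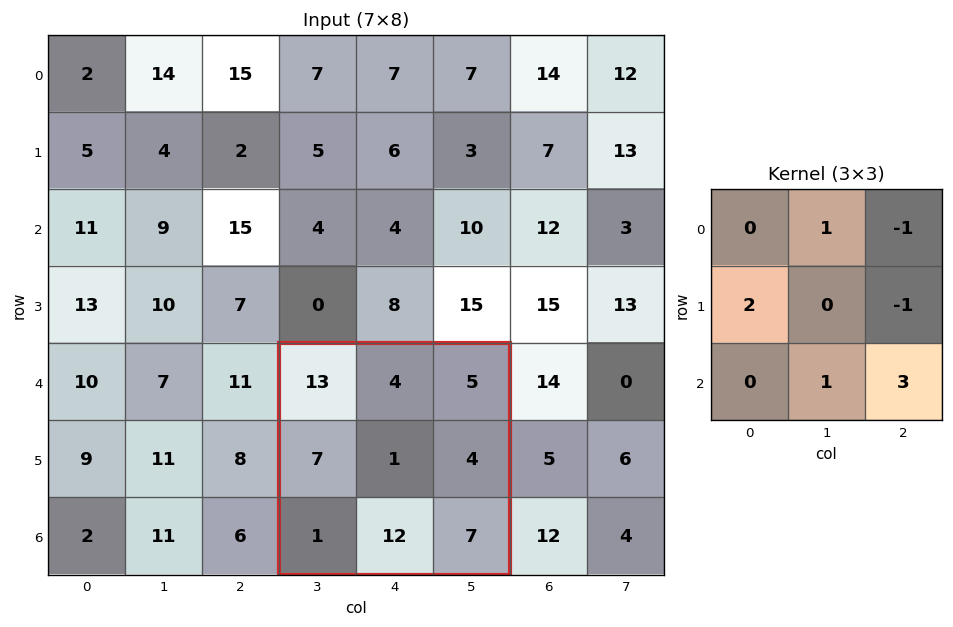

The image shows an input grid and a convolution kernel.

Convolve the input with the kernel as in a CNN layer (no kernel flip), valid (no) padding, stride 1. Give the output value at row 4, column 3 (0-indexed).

The receptive field on the input at this output position is [13 4 5 / 7 1 4 / 1 12 7]. Elementwise product with the kernel and sum: 4·1 + 5·-1 + 7·2 + 4·-1 + 12·1 + 7·3.

42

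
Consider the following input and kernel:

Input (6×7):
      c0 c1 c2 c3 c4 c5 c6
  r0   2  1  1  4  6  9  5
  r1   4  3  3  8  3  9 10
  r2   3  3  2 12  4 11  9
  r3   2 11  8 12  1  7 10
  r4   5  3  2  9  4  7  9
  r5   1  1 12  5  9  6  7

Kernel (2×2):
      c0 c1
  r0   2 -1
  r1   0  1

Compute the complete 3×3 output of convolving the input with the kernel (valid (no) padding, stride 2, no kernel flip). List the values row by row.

Output[0,0]: The receptive field on the input at this output position is [2 1 / 4 3]. Elementwise product with the kernel and sum: 2·2 + 1·-1 + 3·1.

6 6 12
14 4 4
8 0 7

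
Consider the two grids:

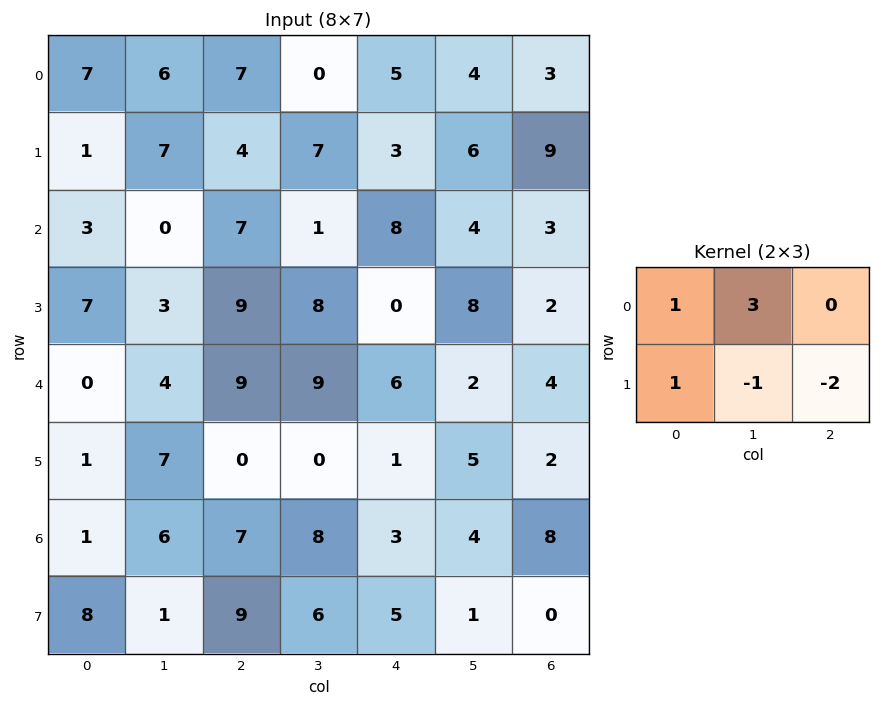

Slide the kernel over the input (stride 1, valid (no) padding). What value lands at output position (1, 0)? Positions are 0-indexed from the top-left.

11

The receptive field on the input at this output position is [1 7 4 / 3 0 7]. Elementwise product with the kernel and sum: 1·1 + 7·3 + 3·1 + 0·-1 + 7·-2.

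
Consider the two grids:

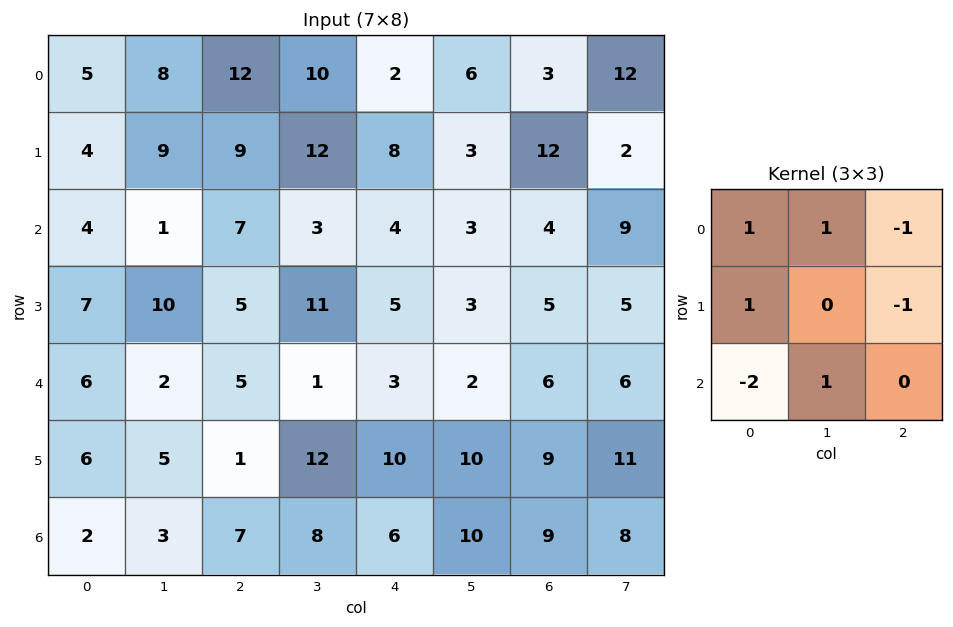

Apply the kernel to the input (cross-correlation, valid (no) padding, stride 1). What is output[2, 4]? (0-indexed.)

The receptive field on the input at this output position is [4 3 4 / 5 3 5 / 3 2 6]. Elementwise product with the kernel and sum: 4·1 + 3·1 + 4·-1 + 5·1 + 5·-1 + 3·-2 + 2·1.

-1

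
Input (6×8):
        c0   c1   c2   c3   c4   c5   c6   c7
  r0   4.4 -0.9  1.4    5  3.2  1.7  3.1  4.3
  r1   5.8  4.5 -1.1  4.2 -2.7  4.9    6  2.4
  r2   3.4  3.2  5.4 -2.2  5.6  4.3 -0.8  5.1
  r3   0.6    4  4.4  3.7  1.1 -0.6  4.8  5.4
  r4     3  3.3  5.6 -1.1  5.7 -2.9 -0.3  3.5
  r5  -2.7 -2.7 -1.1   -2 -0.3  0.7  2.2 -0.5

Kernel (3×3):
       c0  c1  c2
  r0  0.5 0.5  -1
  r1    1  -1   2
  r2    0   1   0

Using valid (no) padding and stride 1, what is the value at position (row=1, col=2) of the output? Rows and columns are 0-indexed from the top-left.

The receptive field on the input at this output position is [-1.1 4.2 -2.7 / 5.4 -2.2 5.6 / 4.4 3.7 1.1]. Elementwise product with the kernel and sum: -1.1·0.5 + 4.2·0.5 + -2.7·-1 + 5.4·1 + -2.2·-1 + 5.6·2 + 3.7·1.

26.75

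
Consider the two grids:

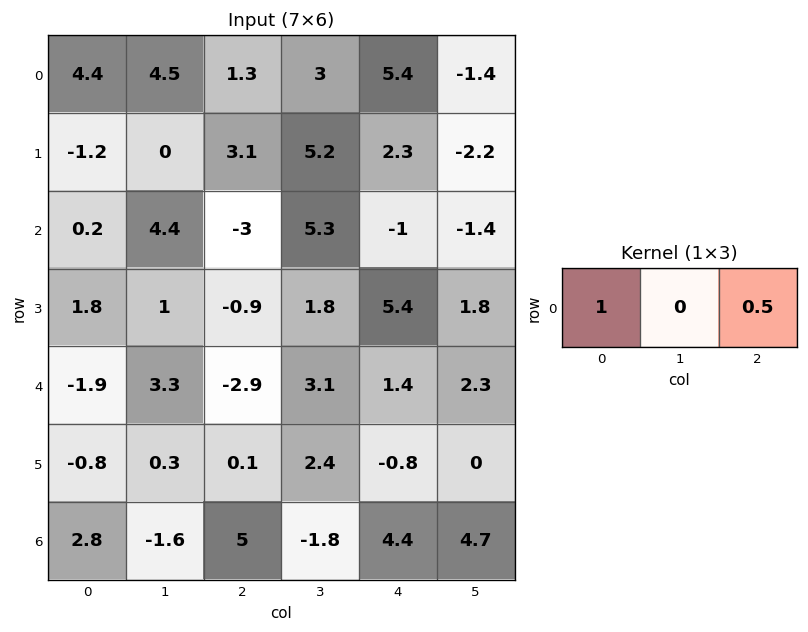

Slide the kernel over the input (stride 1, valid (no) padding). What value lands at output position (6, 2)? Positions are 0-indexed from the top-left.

7.2

The receptive field on the input at this output position is [5 -1.8 4.4]. Elementwise product with the kernel and sum: 5·1 + 4.4·0.5.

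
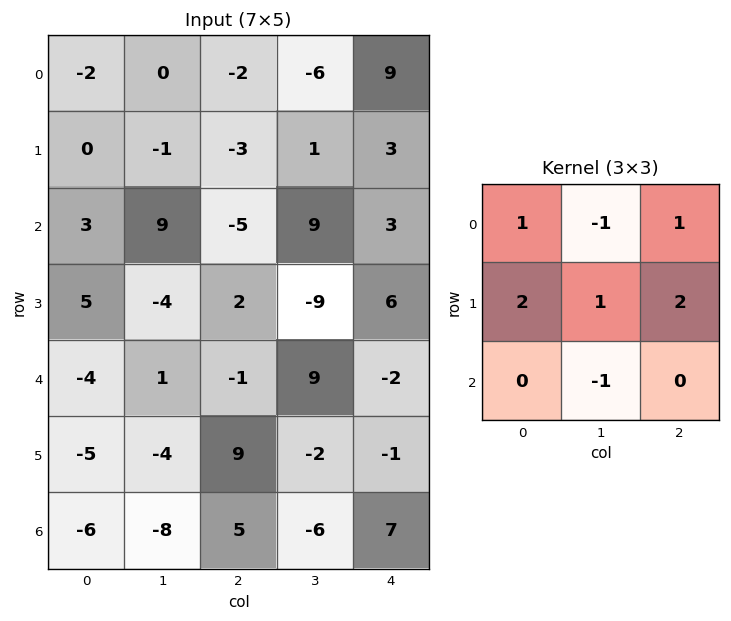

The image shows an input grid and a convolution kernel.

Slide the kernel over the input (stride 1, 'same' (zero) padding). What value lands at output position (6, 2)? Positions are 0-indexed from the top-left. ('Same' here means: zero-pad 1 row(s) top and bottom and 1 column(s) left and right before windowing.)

The receptive field on the zero-padded input at this output position is [-4 9 -2 / -8 5 -6 / 0 0 0]. Elementwise product with the kernel and sum: -4·1 + 9·-1 + -2·1 + -8·2 + 5·1 + -6·2 + 0·-1.

-38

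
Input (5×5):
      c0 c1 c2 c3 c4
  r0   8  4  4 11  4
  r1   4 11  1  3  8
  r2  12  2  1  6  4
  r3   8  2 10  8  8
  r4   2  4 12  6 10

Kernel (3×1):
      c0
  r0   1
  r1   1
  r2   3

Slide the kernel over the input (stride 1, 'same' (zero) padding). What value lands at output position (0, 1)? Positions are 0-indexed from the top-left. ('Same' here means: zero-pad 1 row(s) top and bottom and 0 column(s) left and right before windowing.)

The receptive field on the zero-padded input at this output position is [0 / 4 / 11]. Elementwise product with the kernel and sum: 0·1 + 4·1 + 11·3.

37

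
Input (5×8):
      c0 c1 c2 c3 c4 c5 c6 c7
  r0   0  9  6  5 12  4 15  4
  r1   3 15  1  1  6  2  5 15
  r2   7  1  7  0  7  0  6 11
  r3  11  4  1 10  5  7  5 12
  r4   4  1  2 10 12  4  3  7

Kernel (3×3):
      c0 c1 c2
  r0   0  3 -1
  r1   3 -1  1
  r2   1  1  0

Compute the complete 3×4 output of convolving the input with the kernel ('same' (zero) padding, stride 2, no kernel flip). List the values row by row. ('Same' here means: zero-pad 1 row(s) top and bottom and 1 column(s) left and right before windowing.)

Output[0,0]: The receptive field on the zero-padded input at this output position is [0 0 0 / 0 0 9 / 0 3 15]. Elementwise product with the kernel and sum: 0·3 + 0·-1 + 0·3 + 0·-1 + 9·1 + 0·1 + 3·1.
Output[0,1]: The receptive field on the zero-padded input at this output position is [0 0 0 / 9 6 5 / 15 1 1]. Elementwise product with the kernel and sum: 0·3 + 0·-1 + 9·3 + 6·-1 + 5·1 + 15·1 + 1·1.

12 42 14 8
-1 3 24 17
26 4 30 19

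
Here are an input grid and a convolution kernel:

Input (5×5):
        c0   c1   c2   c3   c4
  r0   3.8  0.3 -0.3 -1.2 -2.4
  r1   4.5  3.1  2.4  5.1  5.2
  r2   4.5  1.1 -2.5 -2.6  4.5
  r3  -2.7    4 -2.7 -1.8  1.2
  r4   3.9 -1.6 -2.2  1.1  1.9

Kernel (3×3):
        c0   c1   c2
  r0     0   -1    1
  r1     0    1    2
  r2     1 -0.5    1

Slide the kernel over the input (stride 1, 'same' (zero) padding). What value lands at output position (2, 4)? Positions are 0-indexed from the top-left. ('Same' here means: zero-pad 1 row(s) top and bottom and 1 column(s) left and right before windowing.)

The receptive field on the zero-padded input at this output position is [5.1 5.2 0 / -2.6 4.5 0 / -1.8 1.2 0]. Elementwise product with the kernel and sum: 5.2·-1 + 0·1 + 4.5·1 + 0·2 + -1.8·1 + 1.2·-0.5 + 0·1.

-3.1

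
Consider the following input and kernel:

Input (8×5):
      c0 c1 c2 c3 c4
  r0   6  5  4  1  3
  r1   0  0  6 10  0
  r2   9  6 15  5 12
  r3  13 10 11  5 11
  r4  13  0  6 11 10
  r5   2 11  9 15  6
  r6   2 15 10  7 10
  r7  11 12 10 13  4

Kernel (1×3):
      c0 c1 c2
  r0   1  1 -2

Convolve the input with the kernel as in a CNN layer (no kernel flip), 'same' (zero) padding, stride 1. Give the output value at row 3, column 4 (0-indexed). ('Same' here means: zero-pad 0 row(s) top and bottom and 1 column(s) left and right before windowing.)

16

The receptive field on the zero-padded input at this output position is [5 11 0]. Elementwise product with the kernel and sum: 5·1 + 11·1 + 0·-2.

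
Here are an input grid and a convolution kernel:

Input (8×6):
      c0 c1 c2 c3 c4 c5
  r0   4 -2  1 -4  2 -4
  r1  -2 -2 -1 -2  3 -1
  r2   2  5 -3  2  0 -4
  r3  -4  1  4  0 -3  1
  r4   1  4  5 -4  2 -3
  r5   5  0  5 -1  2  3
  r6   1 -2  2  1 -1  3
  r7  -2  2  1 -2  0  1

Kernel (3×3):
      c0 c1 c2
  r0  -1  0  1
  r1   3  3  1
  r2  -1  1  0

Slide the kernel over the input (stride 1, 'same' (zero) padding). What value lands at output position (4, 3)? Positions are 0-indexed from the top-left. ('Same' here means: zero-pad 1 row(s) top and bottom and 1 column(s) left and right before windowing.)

-8

The receptive field on the zero-padded input at this output position is [4 0 -3 / 5 -4 2 / 5 -1 2]. Elementwise product with the kernel and sum: 4·-1 + -3·1 + 5·3 + -4·3 + 2·1 + 5·-1 + -1·1.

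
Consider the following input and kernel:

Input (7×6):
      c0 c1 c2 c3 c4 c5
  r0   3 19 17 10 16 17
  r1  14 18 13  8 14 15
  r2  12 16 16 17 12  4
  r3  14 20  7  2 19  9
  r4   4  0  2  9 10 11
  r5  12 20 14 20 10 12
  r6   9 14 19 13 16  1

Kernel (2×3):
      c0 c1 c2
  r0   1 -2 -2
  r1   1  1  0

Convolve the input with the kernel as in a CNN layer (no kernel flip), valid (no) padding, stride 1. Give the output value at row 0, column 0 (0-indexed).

The receptive field on the input at this output position is [3 19 17 / 14 18 13]. Elementwise product with the kernel and sum: 3·1 + 19·-2 + 17·-2 + 14·1 + 18·1.

-37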